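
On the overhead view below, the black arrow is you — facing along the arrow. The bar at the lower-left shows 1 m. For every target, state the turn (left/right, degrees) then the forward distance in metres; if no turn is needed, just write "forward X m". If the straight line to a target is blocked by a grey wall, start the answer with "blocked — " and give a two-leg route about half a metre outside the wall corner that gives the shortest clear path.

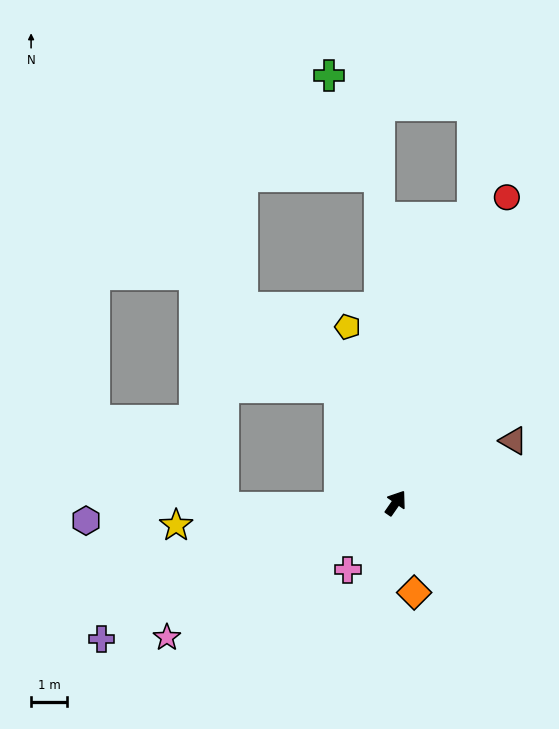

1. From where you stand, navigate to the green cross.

blocked — turn left 38°, forward 9.0 m, then turn left 23°, forward 3.1 m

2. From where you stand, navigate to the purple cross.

turn left 149°, forward 9.0 m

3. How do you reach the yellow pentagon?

turn left 50°, forward 5.0 m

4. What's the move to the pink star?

turn left 155°, forward 7.3 m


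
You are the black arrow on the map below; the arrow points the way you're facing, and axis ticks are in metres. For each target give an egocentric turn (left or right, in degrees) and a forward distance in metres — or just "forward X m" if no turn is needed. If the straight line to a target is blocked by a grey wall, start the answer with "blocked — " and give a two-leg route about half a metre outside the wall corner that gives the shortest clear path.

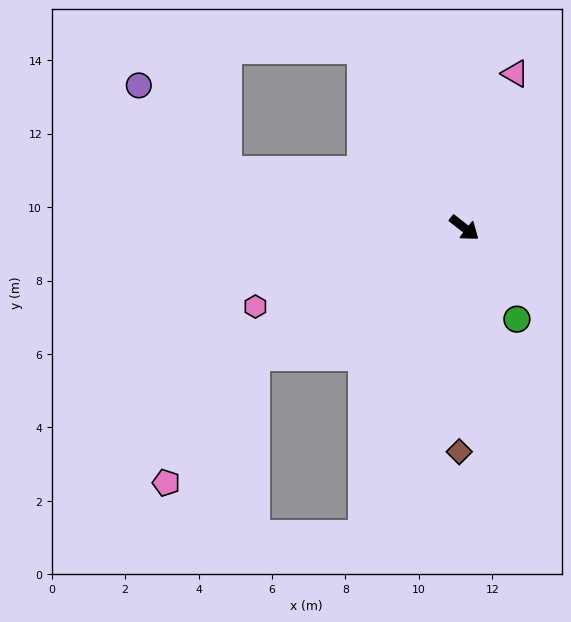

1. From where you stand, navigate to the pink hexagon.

turn right 121°, forward 6.1 m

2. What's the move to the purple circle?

blocked — turn right 155°, forward 6.7 m, then turn right 31°, forward 3.3 m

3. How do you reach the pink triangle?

turn left 110°, forward 4.4 m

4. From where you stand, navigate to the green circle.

turn right 22°, forward 2.9 m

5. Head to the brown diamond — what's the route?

turn right 53°, forward 6.1 m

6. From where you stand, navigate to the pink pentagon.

blocked — turn right 111°, forward 6.7 m, then turn left 24°, forward 4.2 m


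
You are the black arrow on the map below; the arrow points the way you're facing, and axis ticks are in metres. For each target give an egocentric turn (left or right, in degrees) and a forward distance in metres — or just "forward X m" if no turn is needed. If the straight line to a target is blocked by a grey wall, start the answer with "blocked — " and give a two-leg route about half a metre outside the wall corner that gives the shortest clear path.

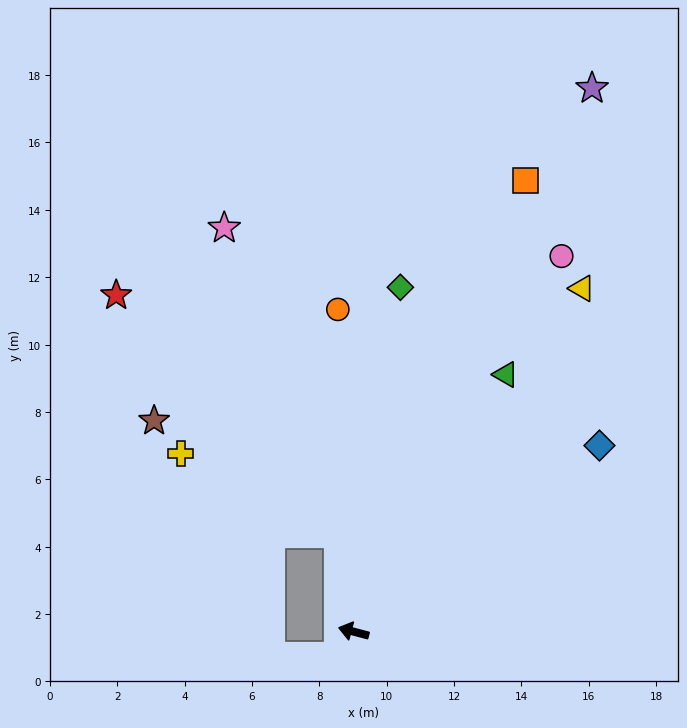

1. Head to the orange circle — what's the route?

turn right 72°, forward 9.6 m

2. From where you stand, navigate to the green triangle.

turn right 106°, forward 8.9 m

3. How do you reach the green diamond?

turn right 83°, forward 10.3 m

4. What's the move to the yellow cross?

blocked — turn right 66°, forward 3.0 m, then turn left 54°, forward 5.2 m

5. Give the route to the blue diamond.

turn right 128°, forward 9.2 m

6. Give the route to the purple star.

turn right 99°, forward 17.6 m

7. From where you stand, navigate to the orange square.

turn right 96°, forward 14.3 m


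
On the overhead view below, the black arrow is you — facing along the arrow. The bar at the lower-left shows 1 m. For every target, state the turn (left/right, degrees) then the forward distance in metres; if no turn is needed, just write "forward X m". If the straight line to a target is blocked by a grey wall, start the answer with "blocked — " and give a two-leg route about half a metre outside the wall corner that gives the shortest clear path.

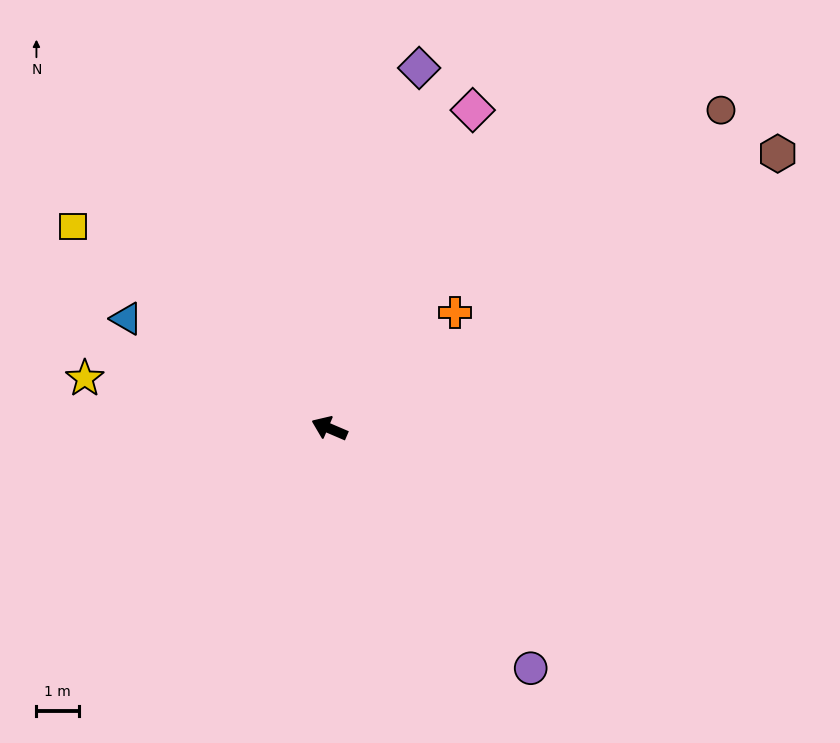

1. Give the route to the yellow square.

turn right 15°, forward 7.7 m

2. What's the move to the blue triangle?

turn right 5°, forward 5.5 m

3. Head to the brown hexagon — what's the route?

turn right 125°, forward 12.5 m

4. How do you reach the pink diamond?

turn right 91°, forward 8.3 m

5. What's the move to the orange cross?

turn right 114°, forward 4.0 m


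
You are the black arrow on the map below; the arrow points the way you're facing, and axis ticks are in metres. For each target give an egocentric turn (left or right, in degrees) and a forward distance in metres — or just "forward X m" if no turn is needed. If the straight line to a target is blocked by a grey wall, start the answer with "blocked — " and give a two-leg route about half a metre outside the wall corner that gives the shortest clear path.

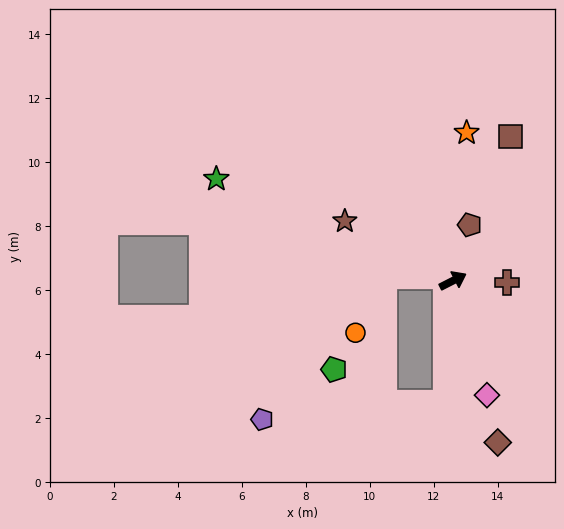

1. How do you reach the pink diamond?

turn right 101°, forward 3.7 m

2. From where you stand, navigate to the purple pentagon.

blocked — turn right 120°, forward 3.8 m, then turn right 82°, forward 5.8 m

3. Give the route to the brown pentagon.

turn left 46°, forward 1.8 m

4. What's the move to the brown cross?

turn right 29°, forward 1.7 m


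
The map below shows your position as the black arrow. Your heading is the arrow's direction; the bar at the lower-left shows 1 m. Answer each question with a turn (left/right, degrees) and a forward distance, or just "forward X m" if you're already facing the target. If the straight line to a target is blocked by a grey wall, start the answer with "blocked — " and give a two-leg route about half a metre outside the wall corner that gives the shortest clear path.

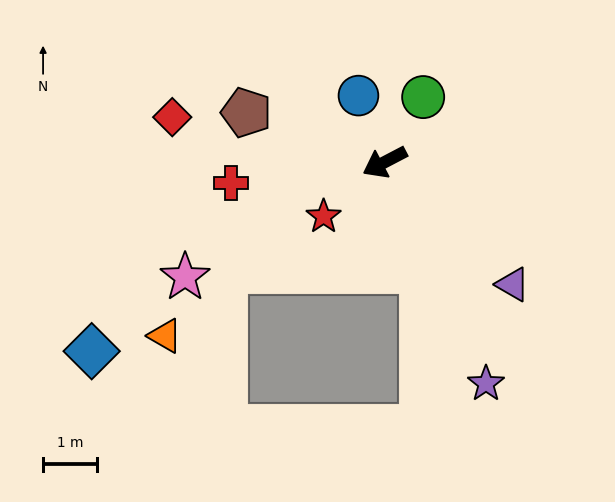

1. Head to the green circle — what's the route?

turn right 148°, forward 1.4 m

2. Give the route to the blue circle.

turn right 96°, forward 1.3 m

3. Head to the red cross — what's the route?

turn right 20°, forward 2.9 m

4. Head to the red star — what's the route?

turn left 14°, forward 1.5 m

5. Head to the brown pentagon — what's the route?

turn right 47°, forward 2.7 m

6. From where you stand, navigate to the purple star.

turn left 87°, forward 4.5 m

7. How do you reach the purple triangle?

turn left 109°, forward 3.3 m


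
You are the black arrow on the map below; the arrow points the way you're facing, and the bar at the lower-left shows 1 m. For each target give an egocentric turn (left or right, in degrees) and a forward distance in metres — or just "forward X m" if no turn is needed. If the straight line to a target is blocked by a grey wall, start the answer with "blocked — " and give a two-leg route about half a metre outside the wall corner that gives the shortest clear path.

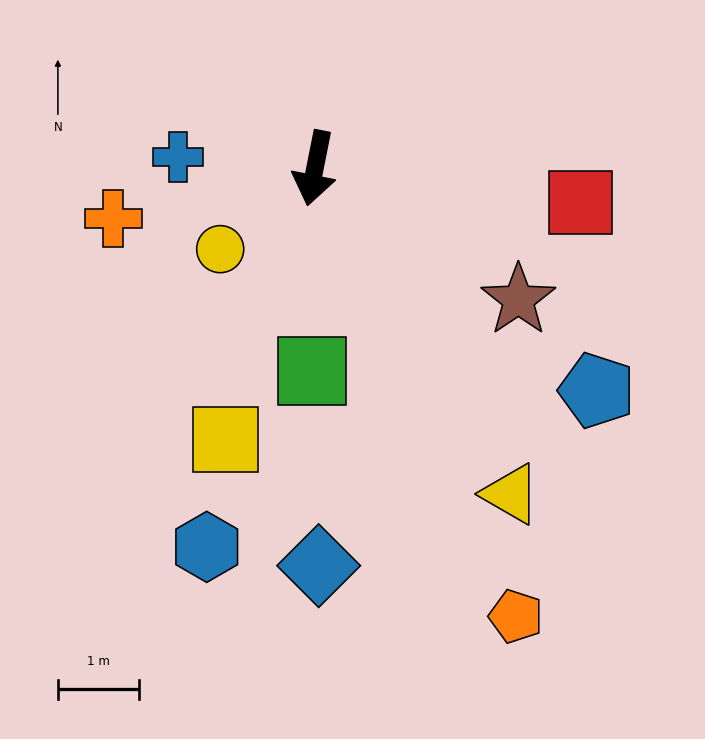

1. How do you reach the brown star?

turn left 68°, forward 3.0 m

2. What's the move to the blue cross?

turn right 83°, forward 1.7 m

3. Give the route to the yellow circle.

turn right 38°, forward 1.5 m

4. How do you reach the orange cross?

turn right 65°, forward 2.6 m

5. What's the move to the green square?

turn left 10°, forward 2.5 m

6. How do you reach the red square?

turn left 94°, forward 3.3 m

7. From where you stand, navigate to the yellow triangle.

turn left 42°, forward 4.7 m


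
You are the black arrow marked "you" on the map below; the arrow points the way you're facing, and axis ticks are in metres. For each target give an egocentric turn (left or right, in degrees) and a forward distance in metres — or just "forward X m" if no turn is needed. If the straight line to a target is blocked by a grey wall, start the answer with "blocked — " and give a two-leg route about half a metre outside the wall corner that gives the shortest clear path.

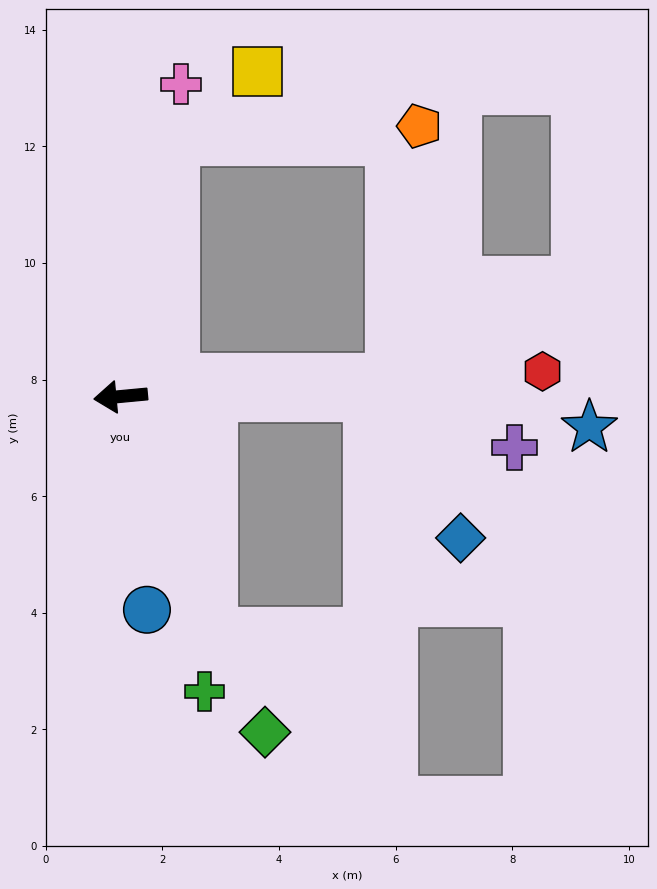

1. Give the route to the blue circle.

turn left 92°, forward 3.7 m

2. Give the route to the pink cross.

turn right 106°, forward 5.5 m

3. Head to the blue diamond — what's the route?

blocked — turn left 174°, forward 4.2 m, then turn right 56°, forward 2.9 m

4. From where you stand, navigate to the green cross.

turn left 100°, forward 5.3 m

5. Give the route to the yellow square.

blocked — turn right 107°, forward 4.5 m, then turn right 39°, forward 1.8 m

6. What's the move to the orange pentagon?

blocked — turn right 107°, forward 4.5 m, then turn right 75°, forward 4.2 m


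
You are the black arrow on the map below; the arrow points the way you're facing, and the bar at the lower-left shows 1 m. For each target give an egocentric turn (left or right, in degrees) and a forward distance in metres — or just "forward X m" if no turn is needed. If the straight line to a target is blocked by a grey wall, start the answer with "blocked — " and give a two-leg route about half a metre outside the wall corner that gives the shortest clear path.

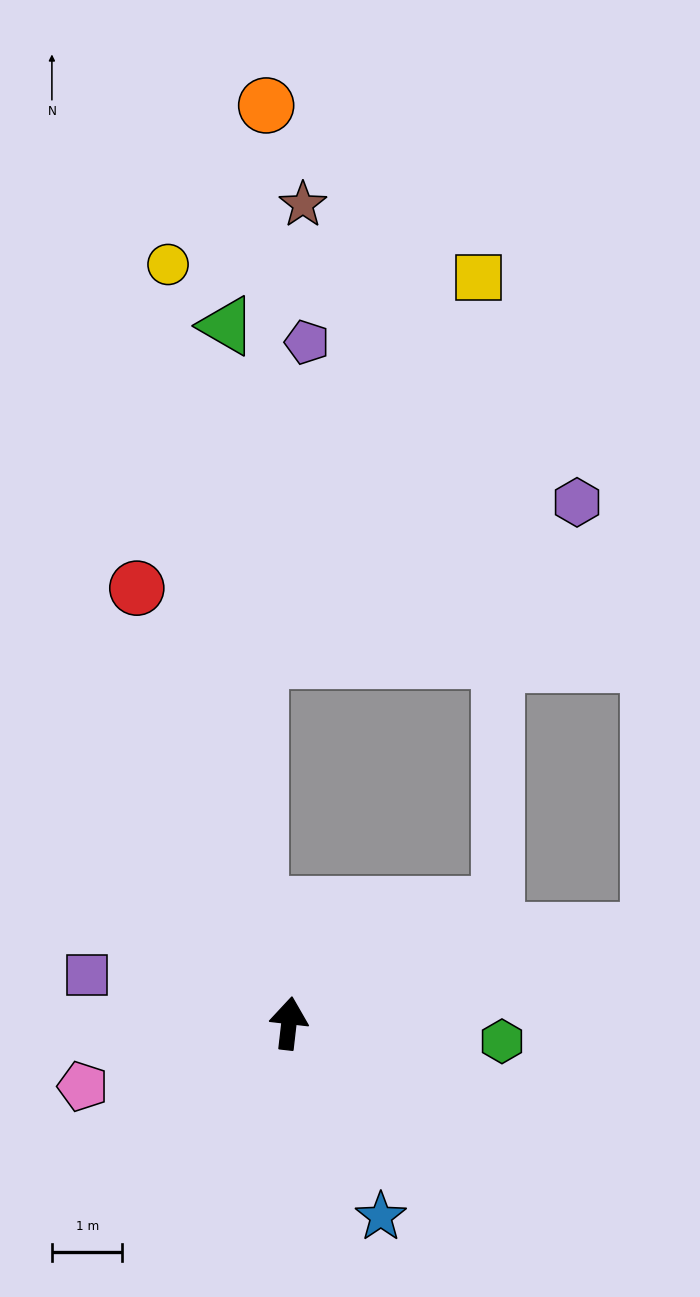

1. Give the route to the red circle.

turn left 26°, forward 6.5 m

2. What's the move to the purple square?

turn left 83°, forward 2.9 m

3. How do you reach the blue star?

turn right 148°, forward 3.0 m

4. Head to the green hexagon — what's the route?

turn right 88°, forward 3.0 m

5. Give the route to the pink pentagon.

turn left 114°, forward 3.1 m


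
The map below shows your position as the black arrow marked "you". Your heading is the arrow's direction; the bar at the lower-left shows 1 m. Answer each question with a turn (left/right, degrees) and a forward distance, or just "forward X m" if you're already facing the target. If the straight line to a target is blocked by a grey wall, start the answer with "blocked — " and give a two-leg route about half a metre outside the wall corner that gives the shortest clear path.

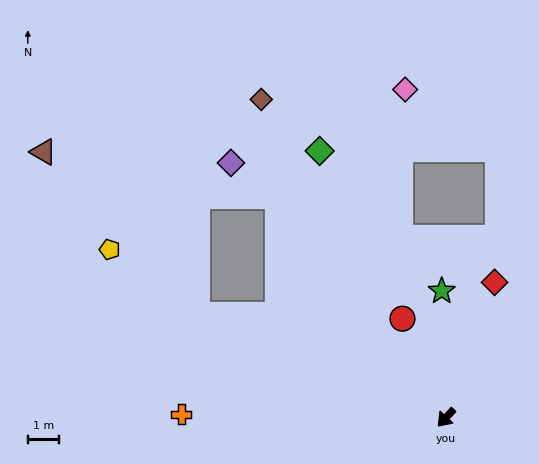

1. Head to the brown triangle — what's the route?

blocked — turn right 70°, forward 8.5 m, then turn right 24°, forward 7.1 m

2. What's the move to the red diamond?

turn right 157°, forward 4.5 m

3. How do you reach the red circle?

turn right 114°, forward 3.4 m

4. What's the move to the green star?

turn right 135°, forward 4.0 m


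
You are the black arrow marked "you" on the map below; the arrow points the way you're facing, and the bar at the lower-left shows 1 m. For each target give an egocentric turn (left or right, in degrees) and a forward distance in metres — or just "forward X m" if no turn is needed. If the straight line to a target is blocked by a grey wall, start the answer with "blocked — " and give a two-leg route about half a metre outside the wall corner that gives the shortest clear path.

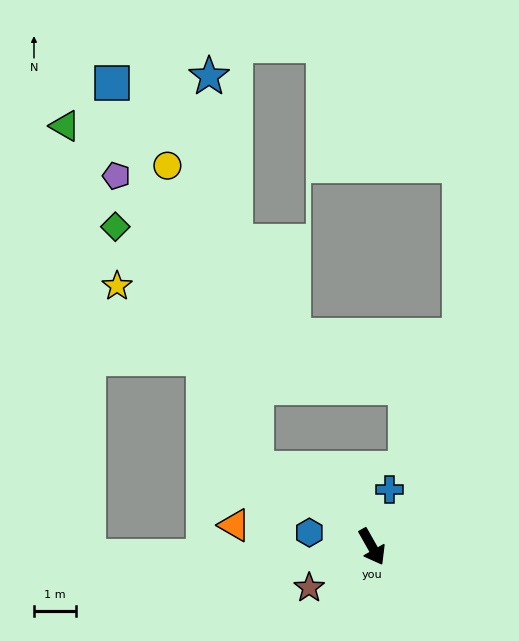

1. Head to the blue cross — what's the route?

turn left 134°, forward 1.4 m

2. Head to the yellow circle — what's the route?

blocked — turn right 153°, forward 3.4 m, then turn right 40°, forward 7.6 m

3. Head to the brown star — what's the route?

turn right 86°, forward 1.8 m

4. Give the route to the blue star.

blocked — turn right 153°, forward 3.4 m, then turn right 50°, forward 9.5 m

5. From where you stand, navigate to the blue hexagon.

turn right 132°, forward 1.5 m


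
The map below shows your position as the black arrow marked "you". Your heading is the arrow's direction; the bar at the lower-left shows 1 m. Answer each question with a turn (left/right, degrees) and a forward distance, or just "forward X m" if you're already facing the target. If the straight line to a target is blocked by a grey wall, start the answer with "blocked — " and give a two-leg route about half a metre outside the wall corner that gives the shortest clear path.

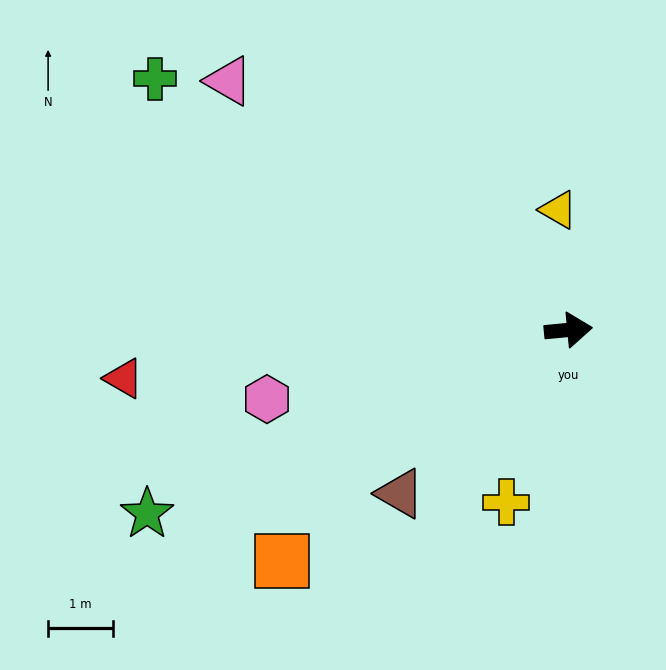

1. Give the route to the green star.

turn right 162°, forward 7.1 m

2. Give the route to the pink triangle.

turn left 138°, forward 6.5 m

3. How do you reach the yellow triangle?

turn left 89°, forward 1.9 m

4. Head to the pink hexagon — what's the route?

turn right 173°, forward 4.8 m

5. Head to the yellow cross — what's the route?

turn right 115°, forward 2.8 m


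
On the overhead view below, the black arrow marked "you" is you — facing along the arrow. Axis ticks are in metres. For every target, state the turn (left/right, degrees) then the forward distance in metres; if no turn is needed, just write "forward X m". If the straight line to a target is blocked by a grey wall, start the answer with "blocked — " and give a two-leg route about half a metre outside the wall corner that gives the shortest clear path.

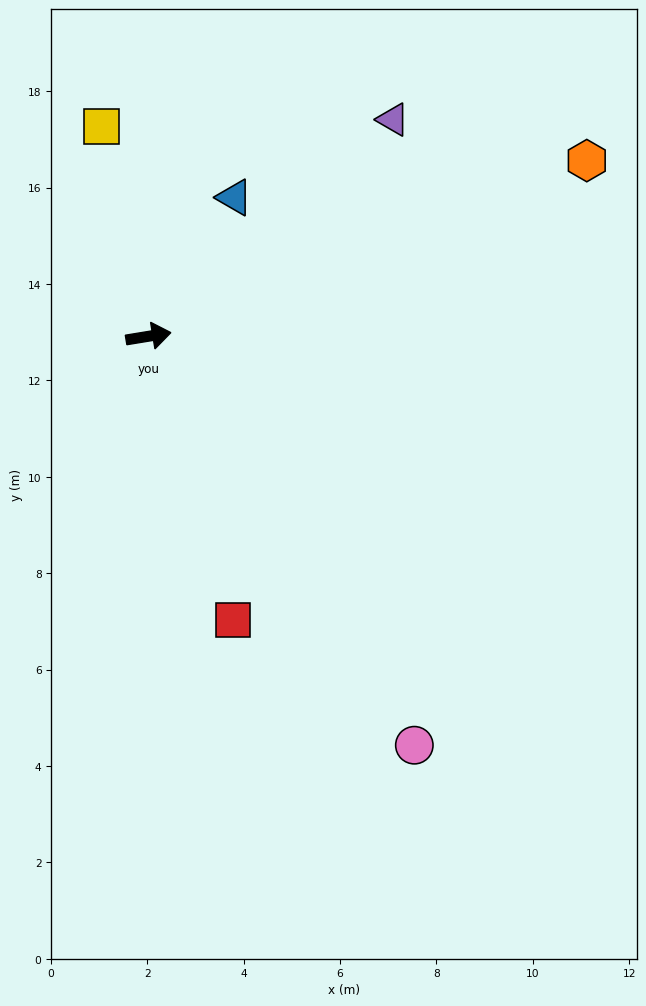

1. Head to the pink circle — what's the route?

turn right 66°, forward 10.1 m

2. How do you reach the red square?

turn right 83°, forward 6.1 m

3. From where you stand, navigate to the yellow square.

turn left 93°, forward 4.5 m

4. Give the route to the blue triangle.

turn left 49°, forward 3.4 m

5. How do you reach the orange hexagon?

turn left 13°, forward 9.8 m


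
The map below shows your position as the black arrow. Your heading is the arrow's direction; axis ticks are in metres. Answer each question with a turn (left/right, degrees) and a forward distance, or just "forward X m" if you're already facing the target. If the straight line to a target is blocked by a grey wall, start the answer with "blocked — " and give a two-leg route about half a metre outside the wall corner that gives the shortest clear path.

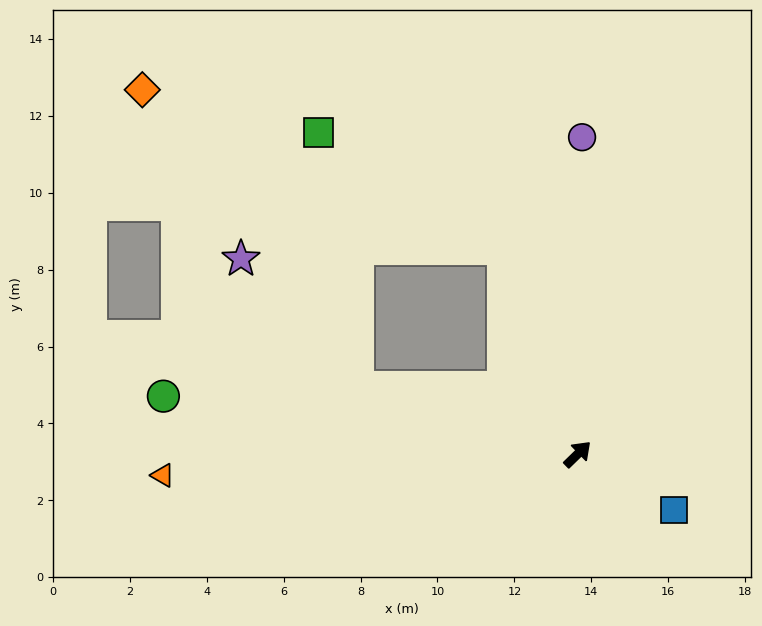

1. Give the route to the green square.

blocked — turn left 66°, forward 5.7 m, then turn left 38°, forward 5.7 m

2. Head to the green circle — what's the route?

turn left 128°, forward 10.9 m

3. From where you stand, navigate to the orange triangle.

turn left 139°, forward 10.8 m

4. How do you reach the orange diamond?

blocked — turn left 66°, forward 5.7 m, then turn left 46°, forward 10.3 m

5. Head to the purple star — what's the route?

blocked — turn left 119°, forward 6.0 m, then turn right 31°, forward 4.5 m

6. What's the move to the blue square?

turn right 74°, forward 2.9 m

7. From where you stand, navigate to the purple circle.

turn left 45°, forward 8.2 m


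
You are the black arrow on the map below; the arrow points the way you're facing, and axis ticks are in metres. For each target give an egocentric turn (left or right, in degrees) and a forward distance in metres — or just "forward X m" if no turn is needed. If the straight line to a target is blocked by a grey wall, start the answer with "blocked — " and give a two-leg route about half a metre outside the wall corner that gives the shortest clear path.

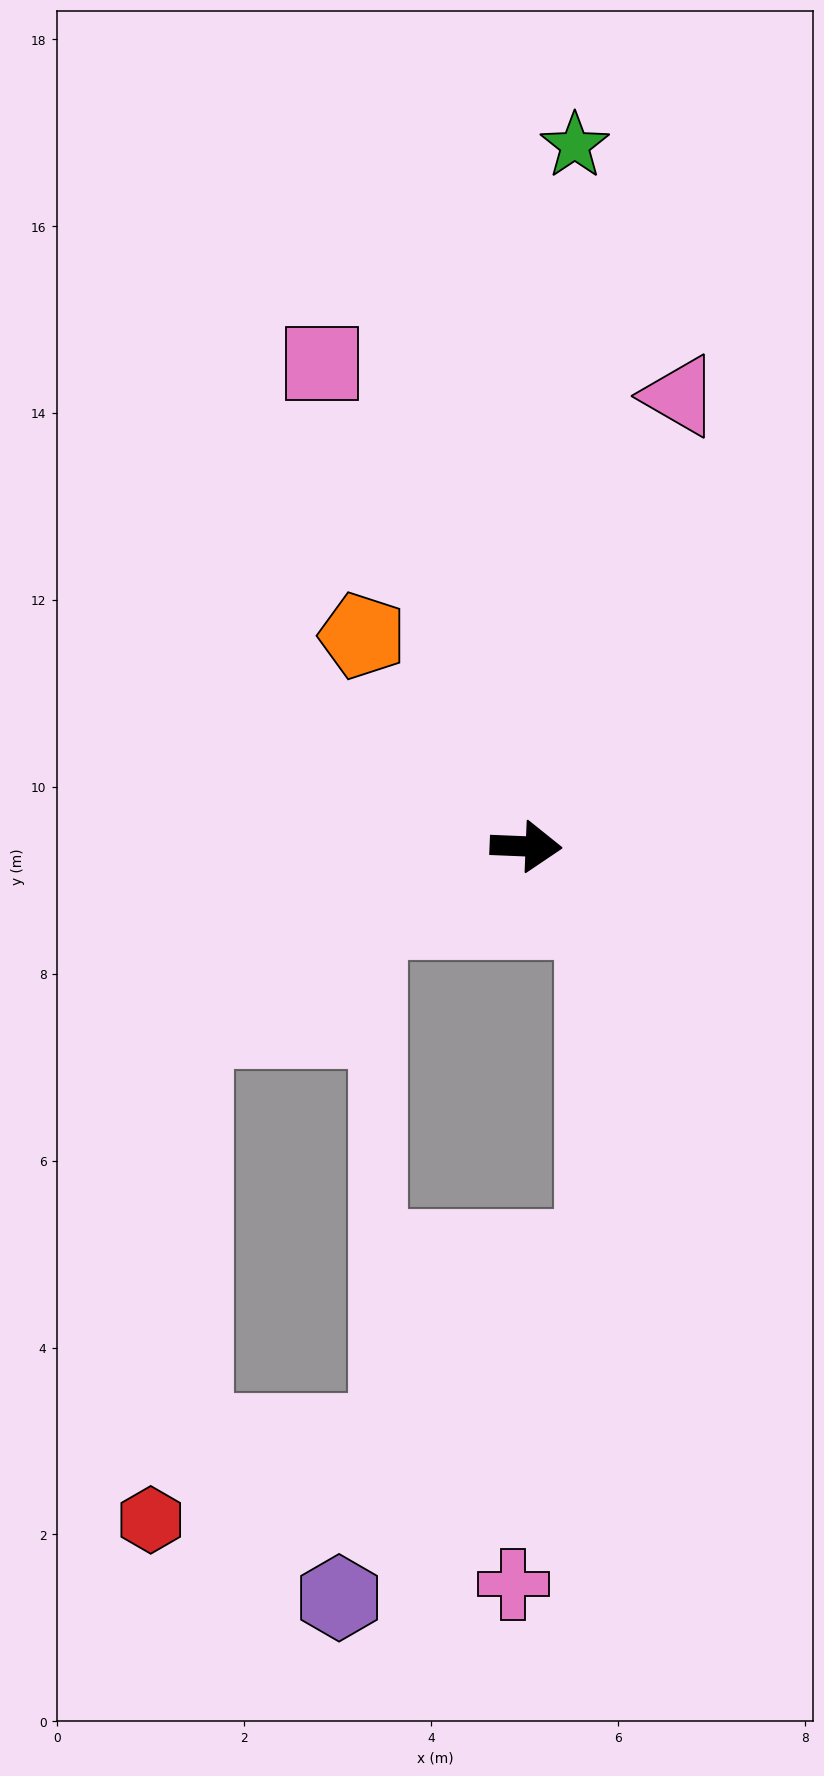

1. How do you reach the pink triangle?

turn left 74°, forward 5.1 m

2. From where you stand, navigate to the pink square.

turn left 115°, forward 5.6 m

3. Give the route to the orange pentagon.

turn left 130°, forward 2.9 m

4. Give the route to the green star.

turn left 88°, forward 7.5 m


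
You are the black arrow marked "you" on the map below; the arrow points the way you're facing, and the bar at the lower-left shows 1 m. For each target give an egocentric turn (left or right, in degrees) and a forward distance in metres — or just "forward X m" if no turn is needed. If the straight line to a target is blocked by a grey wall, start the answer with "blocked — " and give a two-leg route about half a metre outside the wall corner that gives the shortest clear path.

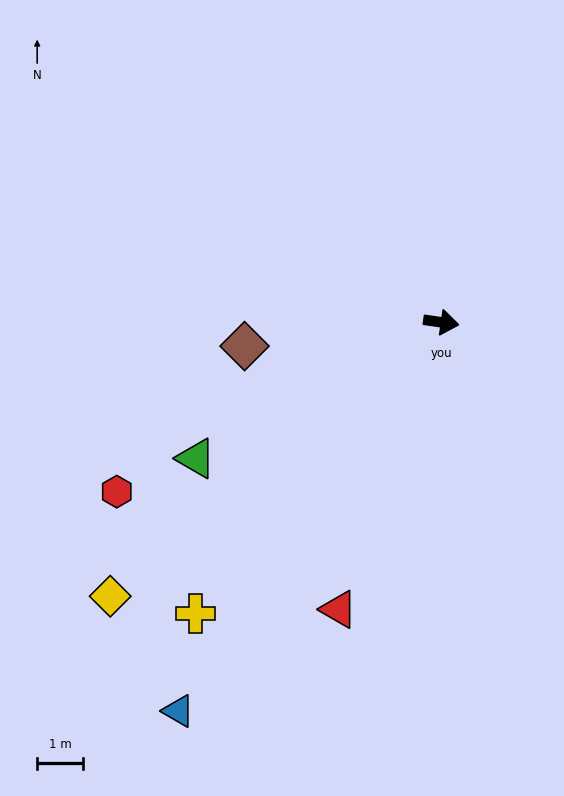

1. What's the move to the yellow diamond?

turn right 132°, forward 9.3 m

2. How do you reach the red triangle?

turn right 102°, forward 6.6 m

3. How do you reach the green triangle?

turn right 143°, forward 6.1 m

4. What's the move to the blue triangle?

turn right 116°, forward 10.1 m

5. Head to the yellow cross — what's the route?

turn right 122°, forward 8.2 m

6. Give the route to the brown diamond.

turn right 165°, forward 4.3 m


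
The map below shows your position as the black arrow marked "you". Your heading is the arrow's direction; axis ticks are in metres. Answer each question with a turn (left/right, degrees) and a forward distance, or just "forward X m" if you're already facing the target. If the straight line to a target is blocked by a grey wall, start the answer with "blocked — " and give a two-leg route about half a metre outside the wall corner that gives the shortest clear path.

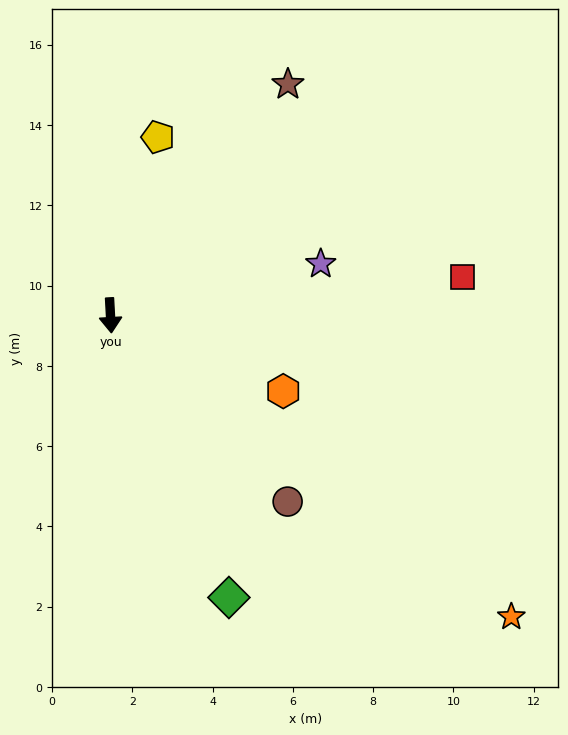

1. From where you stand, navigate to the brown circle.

turn left 40°, forward 6.4 m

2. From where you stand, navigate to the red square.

turn left 93°, forward 8.8 m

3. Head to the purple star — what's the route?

turn left 101°, forward 5.4 m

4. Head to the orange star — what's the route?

turn left 50°, forward 12.5 m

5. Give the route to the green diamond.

turn left 20°, forward 7.6 m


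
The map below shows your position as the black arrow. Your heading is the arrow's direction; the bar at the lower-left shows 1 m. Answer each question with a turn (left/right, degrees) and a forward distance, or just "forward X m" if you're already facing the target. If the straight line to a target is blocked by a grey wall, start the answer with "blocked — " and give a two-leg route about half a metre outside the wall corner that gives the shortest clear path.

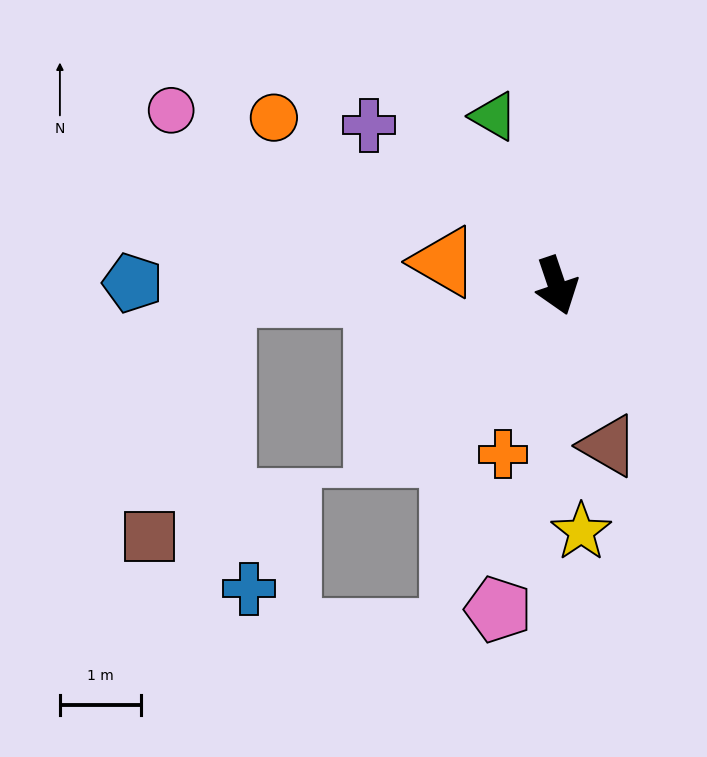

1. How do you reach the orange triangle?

turn right 121°, forward 1.4 m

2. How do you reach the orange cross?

turn right 36°, forward 2.2 m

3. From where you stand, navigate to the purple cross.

turn right 149°, forward 3.0 m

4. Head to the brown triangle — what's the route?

forward 2.1 m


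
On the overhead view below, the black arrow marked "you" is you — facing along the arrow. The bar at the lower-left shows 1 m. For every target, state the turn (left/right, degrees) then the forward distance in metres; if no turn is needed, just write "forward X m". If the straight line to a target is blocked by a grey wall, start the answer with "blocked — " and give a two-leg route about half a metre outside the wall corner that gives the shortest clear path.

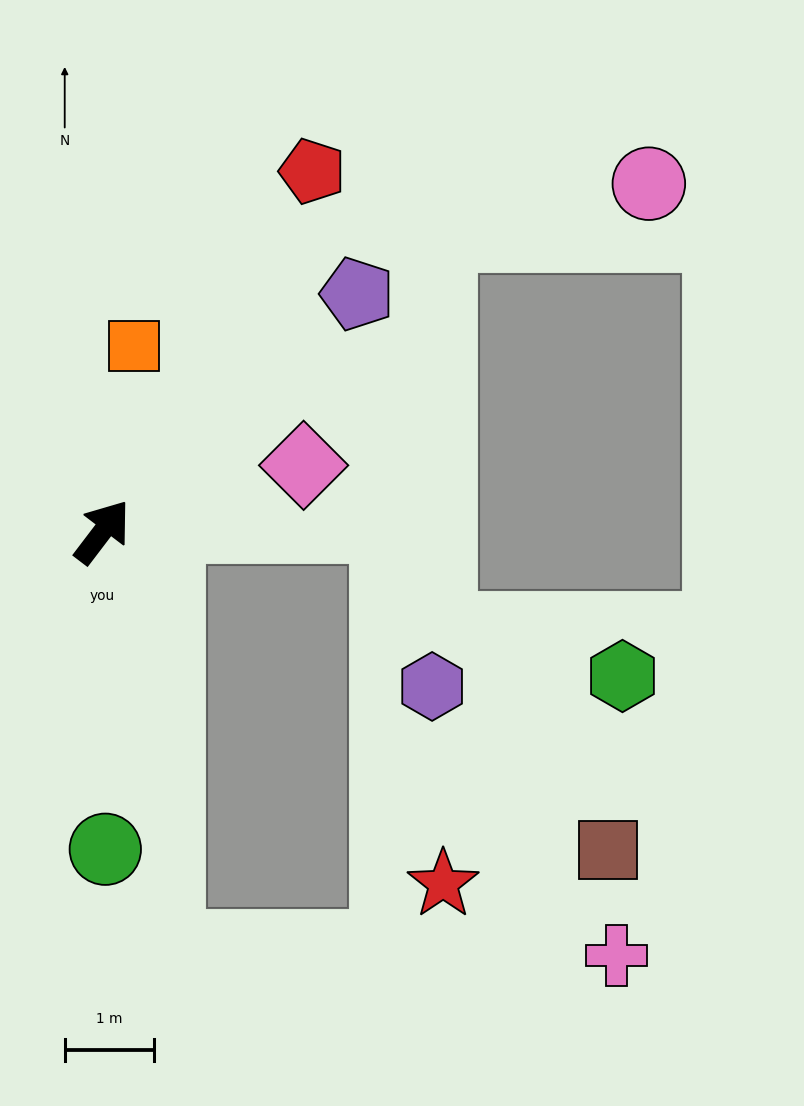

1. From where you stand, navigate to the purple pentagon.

turn right 10°, forward 3.9 m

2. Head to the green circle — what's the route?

turn right 142°, forward 3.5 m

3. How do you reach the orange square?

turn left 28°, forward 2.1 m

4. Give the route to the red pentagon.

turn left 7°, forward 4.6 m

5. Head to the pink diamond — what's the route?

turn right 34°, forward 2.4 m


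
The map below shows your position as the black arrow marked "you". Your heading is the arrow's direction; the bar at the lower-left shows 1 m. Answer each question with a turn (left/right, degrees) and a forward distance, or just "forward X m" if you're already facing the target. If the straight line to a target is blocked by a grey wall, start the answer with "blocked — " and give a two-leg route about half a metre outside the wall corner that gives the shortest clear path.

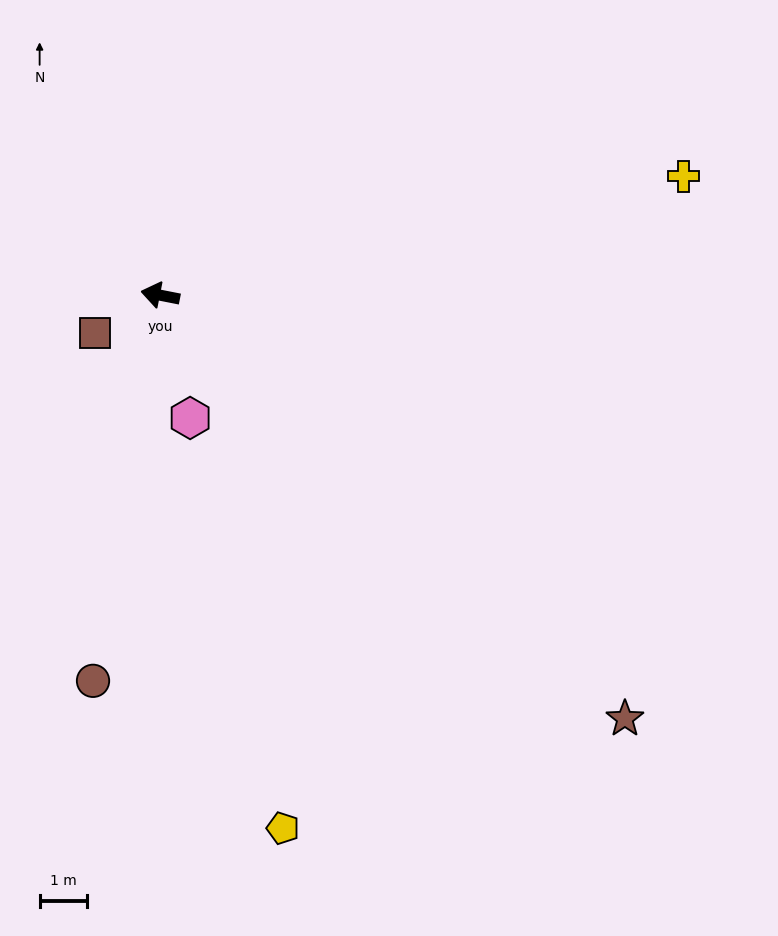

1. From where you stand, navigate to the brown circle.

turn left 91°, forward 8.2 m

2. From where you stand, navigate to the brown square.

turn left 41°, forward 1.6 m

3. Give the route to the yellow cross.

turn right 156°, forward 11.3 m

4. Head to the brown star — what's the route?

turn left 149°, forward 13.2 m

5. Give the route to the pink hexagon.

turn left 115°, forward 2.7 m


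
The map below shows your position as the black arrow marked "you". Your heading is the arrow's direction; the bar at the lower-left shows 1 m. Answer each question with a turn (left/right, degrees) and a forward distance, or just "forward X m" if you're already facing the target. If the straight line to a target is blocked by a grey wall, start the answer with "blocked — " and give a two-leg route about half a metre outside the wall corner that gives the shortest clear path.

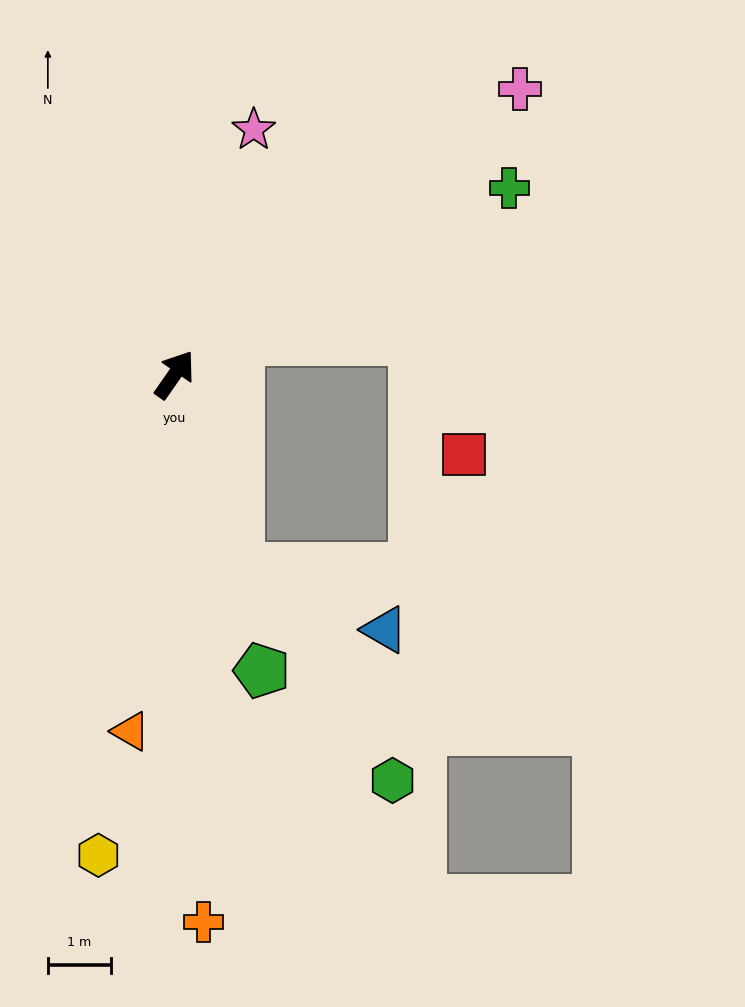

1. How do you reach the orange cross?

turn right 142°, forward 8.7 m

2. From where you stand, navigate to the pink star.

turn left 17°, forward 4.1 m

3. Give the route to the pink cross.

turn right 16°, forward 7.1 m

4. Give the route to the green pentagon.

turn right 129°, forward 4.9 m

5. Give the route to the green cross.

turn right 26°, forward 6.1 m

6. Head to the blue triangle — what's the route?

blocked — turn right 127°, forward 3.3 m, then turn left 50°, forward 2.5 m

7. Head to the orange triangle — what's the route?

turn right 152°, forward 5.7 m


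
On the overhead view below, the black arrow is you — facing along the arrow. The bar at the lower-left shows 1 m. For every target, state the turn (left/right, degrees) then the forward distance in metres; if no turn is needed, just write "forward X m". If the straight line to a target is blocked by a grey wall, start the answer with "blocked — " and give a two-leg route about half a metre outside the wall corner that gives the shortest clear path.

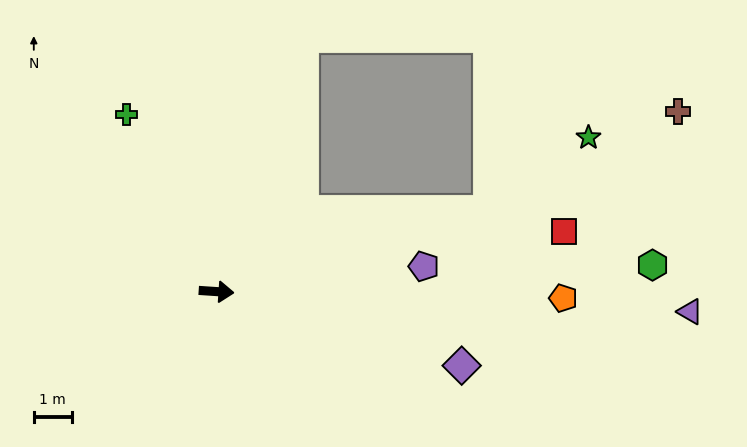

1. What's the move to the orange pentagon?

turn left 3°, forward 9.1 m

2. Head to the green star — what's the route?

blocked — turn left 20°, forward 7.5 m, then turn left 20°, forward 3.3 m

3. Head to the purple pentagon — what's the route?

turn left 11°, forward 5.5 m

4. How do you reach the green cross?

turn left 121°, forward 5.2 m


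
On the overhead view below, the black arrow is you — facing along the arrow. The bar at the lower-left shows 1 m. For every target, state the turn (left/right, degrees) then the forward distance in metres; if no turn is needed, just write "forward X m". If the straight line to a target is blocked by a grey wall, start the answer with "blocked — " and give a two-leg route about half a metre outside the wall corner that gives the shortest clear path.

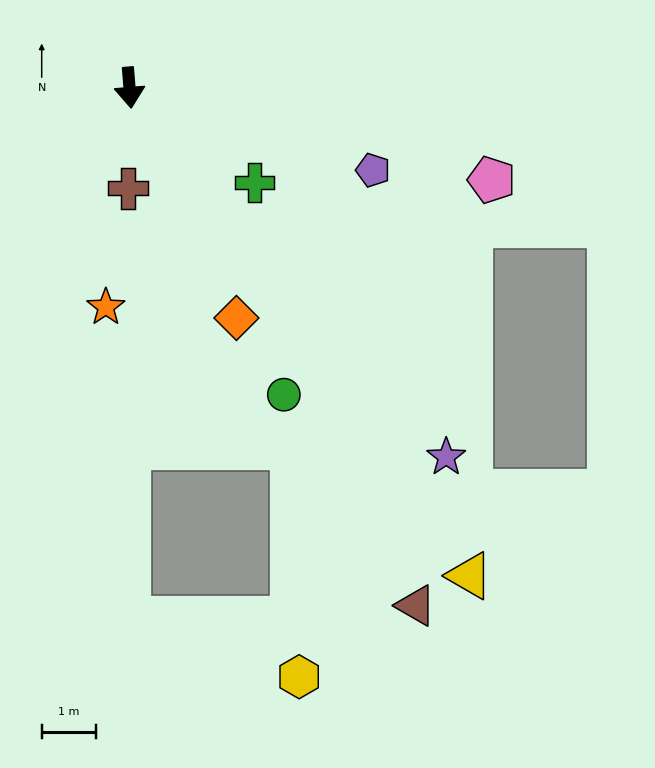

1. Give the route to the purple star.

turn left 36°, forward 8.9 m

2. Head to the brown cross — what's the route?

turn right 5°, forward 1.8 m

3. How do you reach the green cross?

turn left 48°, forward 2.9 m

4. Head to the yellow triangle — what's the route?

turn left 30°, forward 10.9 m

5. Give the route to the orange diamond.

turn left 20°, forward 4.6 m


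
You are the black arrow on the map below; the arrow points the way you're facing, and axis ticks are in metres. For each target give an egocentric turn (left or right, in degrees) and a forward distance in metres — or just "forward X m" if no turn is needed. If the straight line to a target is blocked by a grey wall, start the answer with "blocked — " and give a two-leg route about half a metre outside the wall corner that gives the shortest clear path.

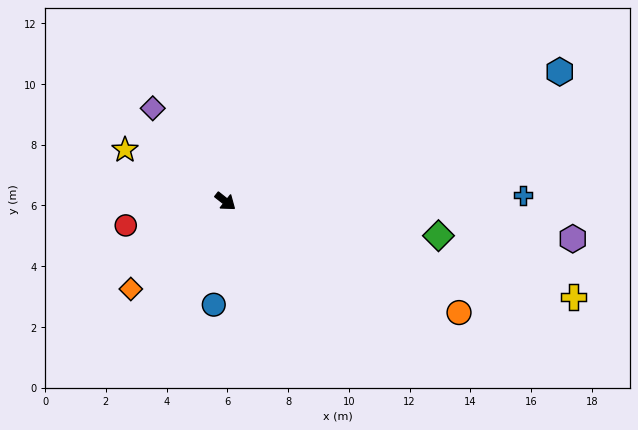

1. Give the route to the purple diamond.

turn left 166°, forward 3.9 m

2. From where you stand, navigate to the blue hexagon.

turn left 60°, forward 11.8 m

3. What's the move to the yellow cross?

turn left 23°, forward 11.9 m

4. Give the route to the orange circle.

turn left 13°, forward 8.5 m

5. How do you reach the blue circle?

turn right 58°, forward 3.4 m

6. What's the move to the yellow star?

turn right 169°, forward 3.7 m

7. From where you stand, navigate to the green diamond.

turn left 29°, forward 7.1 m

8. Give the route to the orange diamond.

turn right 99°, forward 4.2 m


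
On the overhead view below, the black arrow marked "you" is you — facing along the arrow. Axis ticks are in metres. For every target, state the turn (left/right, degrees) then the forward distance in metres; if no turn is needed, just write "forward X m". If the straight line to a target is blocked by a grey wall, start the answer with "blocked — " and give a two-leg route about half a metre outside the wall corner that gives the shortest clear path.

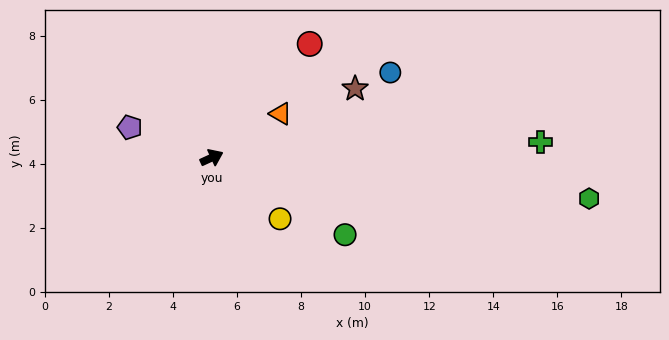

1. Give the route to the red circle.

turn left 25°, forward 4.7 m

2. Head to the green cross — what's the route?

turn right 22°, forward 10.3 m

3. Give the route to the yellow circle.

turn right 67°, forward 2.9 m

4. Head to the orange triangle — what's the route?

turn left 8°, forward 2.5 m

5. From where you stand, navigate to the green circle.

turn right 55°, forward 4.8 m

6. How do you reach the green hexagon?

turn right 31°, forward 11.9 m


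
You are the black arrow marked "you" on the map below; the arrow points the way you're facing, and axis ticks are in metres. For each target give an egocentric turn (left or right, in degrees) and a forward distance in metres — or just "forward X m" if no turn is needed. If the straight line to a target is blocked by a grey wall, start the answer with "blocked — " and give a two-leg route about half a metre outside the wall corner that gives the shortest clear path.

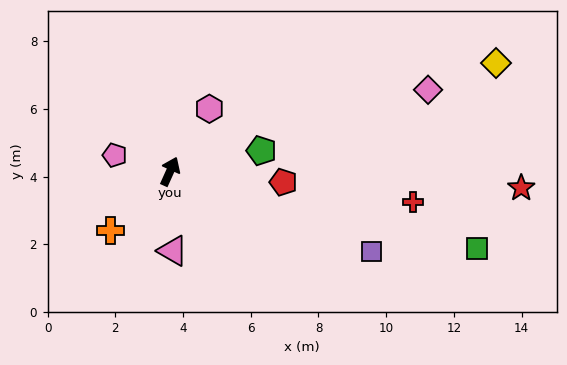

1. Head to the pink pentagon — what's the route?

turn left 98°, forward 1.7 m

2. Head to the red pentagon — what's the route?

turn right 71°, forward 3.4 m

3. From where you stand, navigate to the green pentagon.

turn right 53°, forward 2.8 m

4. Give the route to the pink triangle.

turn right 154°, forward 2.3 m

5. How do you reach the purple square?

turn right 88°, forward 6.4 m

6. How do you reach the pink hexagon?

turn right 8°, forward 2.2 m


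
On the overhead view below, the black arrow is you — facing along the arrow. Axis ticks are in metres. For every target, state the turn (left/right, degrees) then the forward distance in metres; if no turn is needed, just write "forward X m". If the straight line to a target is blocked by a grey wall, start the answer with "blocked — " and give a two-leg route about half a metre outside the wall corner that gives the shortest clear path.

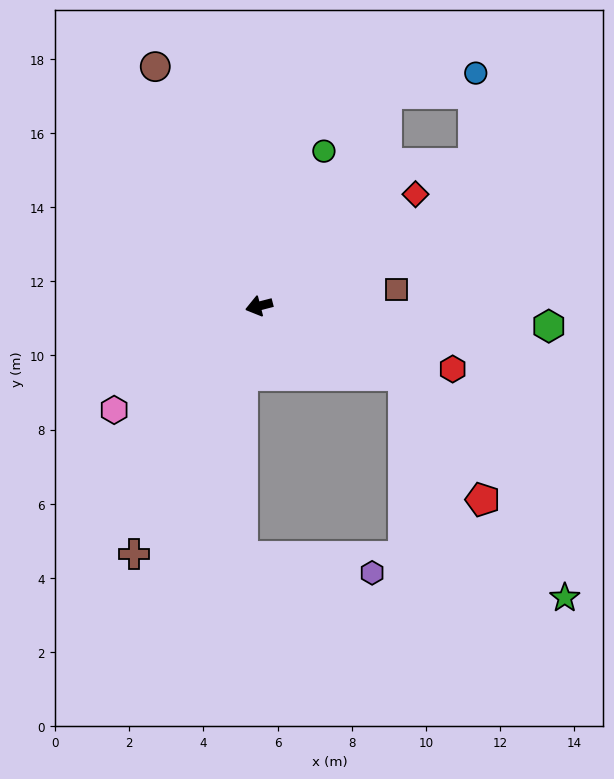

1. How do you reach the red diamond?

turn right 159°, forward 5.2 m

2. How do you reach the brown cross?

turn left 49°, forward 7.5 m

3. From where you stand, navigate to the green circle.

turn right 127°, forward 4.5 m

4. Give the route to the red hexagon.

turn left 147°, forward 5.5 m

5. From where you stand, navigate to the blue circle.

blocked — turn right 135°, forward 6.7 m, then turn right 47°, forward 2.5 m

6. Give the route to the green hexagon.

turn left 161°, forward 7.8 m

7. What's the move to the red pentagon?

blocked — turn left 140°, forward 4.3 m, then turn right 32°, forward 4.0 m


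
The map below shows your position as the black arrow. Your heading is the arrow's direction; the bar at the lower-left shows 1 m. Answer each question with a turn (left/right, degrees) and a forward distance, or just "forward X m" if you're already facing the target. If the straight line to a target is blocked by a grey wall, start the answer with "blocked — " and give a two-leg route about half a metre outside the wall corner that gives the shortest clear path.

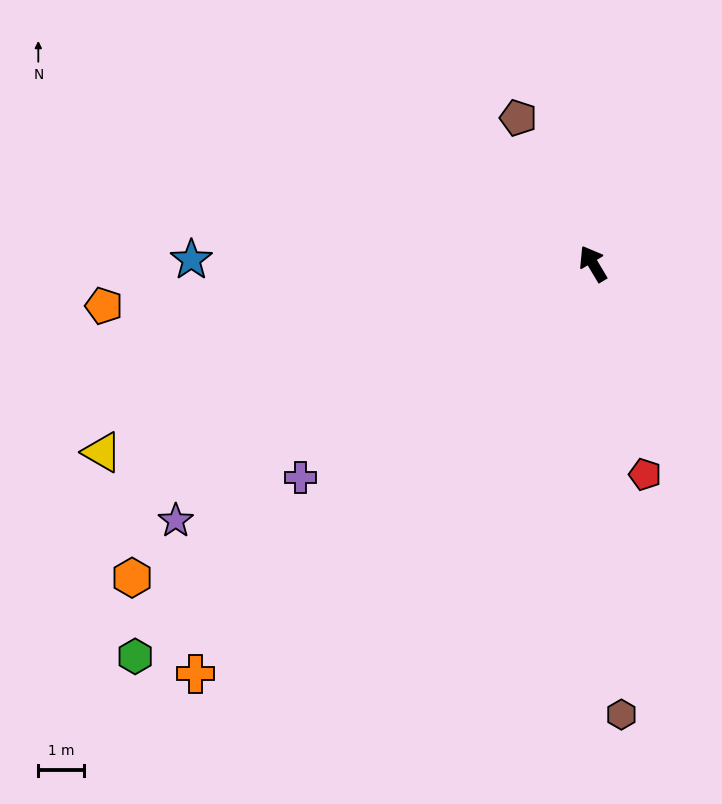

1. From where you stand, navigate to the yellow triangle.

turn left 80°, forward 11.5 m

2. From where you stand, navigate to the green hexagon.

turn left 100°, forward 13.2 m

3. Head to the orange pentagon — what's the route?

turn left 64°, forward 10.8 m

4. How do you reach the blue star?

turn left 59°, forward 8.8 m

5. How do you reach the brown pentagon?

turn right 4°, forward 3.6 m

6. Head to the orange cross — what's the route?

turn left 105°, forward 12.5 m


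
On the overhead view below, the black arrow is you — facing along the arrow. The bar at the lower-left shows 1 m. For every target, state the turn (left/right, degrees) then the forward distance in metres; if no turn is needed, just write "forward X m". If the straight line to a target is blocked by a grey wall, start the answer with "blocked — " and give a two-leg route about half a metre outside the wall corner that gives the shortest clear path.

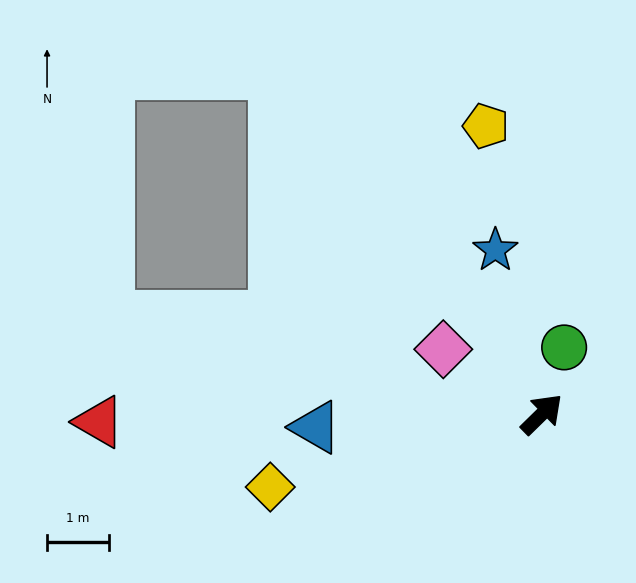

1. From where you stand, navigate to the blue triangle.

turn left 139°, forward 3.6 m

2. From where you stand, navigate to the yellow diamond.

turn left 151°, forward 4.5 m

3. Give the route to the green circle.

turn left 27°, forward 1.1 m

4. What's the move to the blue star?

turn left 61°, forward 2.7 m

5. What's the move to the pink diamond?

turn left 102°, forward 1.9 m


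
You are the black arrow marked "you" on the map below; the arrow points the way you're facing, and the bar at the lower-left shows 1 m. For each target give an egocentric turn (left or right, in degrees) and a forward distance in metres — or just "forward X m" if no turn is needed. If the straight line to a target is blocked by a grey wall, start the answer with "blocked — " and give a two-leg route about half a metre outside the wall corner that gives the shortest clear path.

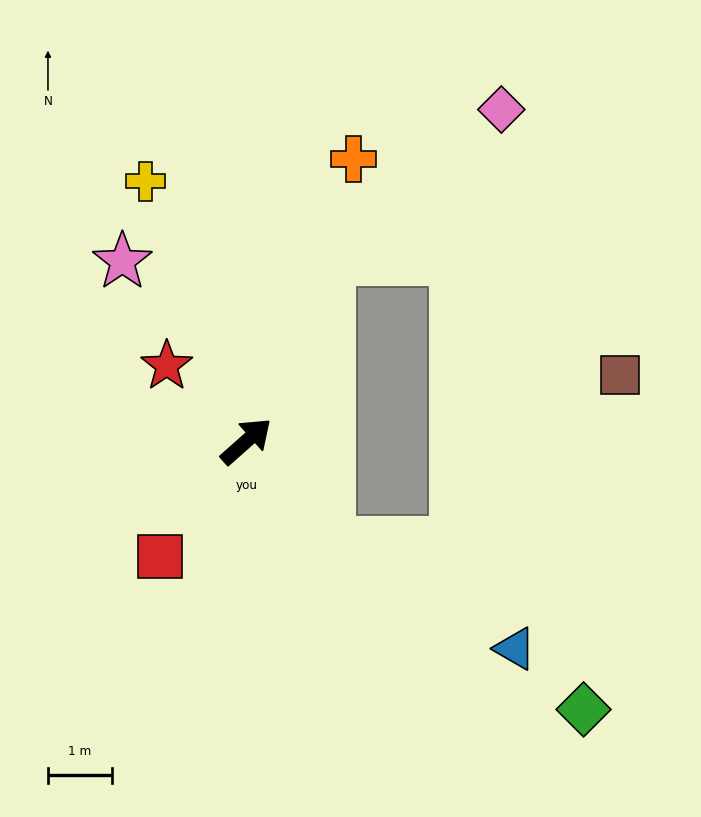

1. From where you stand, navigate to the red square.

turn right 168°, forward 2.3 m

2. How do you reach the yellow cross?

turn left 70°, forward 4.4 m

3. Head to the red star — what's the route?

turn left 95°, forward 1.7 m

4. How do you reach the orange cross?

turn left 28°, forward 4.7 m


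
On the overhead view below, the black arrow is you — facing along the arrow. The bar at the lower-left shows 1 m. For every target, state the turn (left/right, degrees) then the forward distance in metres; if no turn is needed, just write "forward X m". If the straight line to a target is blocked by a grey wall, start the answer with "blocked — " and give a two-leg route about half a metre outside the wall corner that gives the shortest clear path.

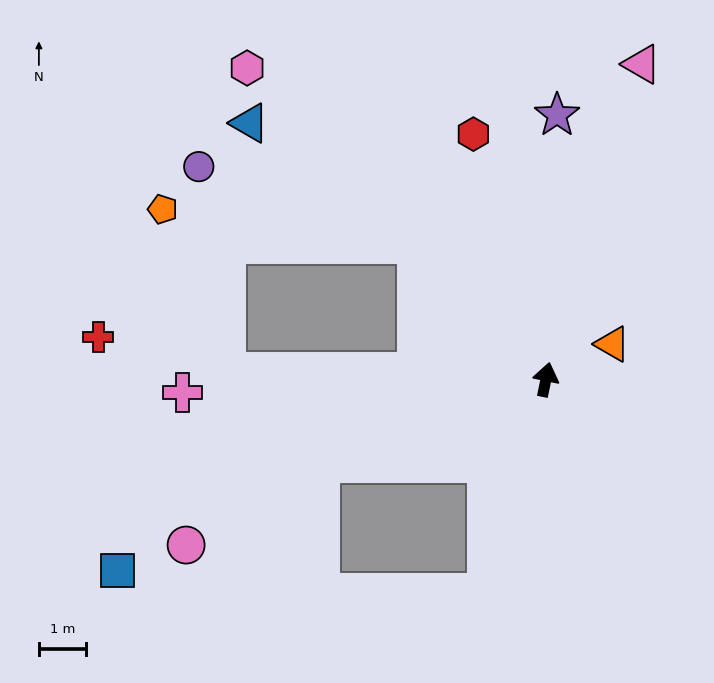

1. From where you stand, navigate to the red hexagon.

turn left 28°, forward 5.4 m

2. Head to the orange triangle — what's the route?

turn right 50°, forward 1.6 m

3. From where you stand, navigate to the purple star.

turn left 9°, forward 5.6 m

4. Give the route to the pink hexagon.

turn left 55°, forward 9.1 m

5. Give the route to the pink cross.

turn left 104°, forward 7.7 m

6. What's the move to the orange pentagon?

blocked — turn left 55°, forward 4.0 m, then turn left 39°, forward 5.4 m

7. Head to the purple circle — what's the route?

blocked — turn left 55°, forward 4.0 m, then turn left 27°, forward 4.9 m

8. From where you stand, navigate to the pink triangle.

turn right 5°, forward 7.0 m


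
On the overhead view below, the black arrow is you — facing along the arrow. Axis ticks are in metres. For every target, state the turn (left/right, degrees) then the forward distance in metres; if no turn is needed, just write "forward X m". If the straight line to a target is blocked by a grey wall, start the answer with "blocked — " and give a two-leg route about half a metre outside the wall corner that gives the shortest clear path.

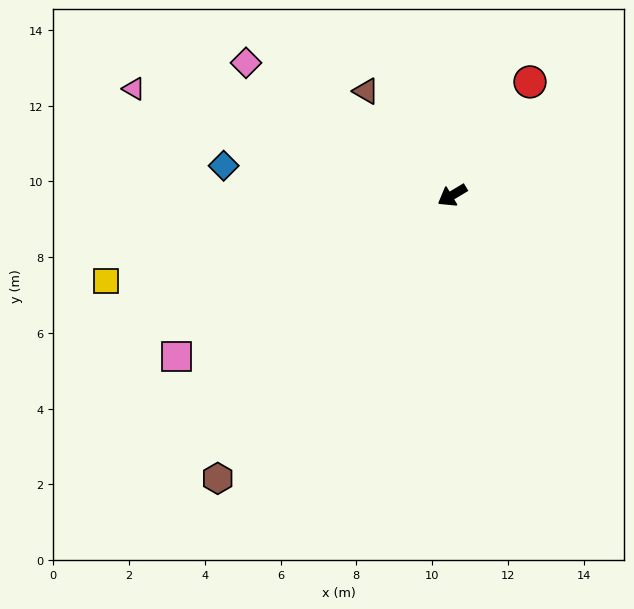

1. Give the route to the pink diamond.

turn right 64°, forward 6.5 m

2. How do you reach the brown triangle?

turn right 81°, forward 3.6 m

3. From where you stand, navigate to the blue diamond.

turn right 38°, forward 6.1 m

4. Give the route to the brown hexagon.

turn left 19°, forward 9.7 m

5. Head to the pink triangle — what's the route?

turn right 49°, forward 8.9 m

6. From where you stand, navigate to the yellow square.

turn right 17°, forward 9.4 m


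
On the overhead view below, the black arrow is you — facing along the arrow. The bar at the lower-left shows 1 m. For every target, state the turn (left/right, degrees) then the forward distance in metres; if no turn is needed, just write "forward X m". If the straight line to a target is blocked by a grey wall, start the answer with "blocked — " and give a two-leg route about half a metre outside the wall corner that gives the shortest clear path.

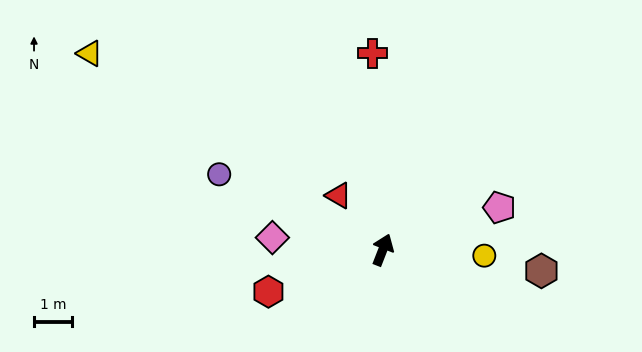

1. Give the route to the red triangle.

turn left 61°, forward 1.8 m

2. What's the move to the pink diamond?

turn left 105°, forward 2.9 m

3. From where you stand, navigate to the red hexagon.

turn left 131°, forward 3.2 m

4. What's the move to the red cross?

turn left 24°, forward 5.1 m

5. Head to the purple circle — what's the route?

turn left 87°, forward 4.7 m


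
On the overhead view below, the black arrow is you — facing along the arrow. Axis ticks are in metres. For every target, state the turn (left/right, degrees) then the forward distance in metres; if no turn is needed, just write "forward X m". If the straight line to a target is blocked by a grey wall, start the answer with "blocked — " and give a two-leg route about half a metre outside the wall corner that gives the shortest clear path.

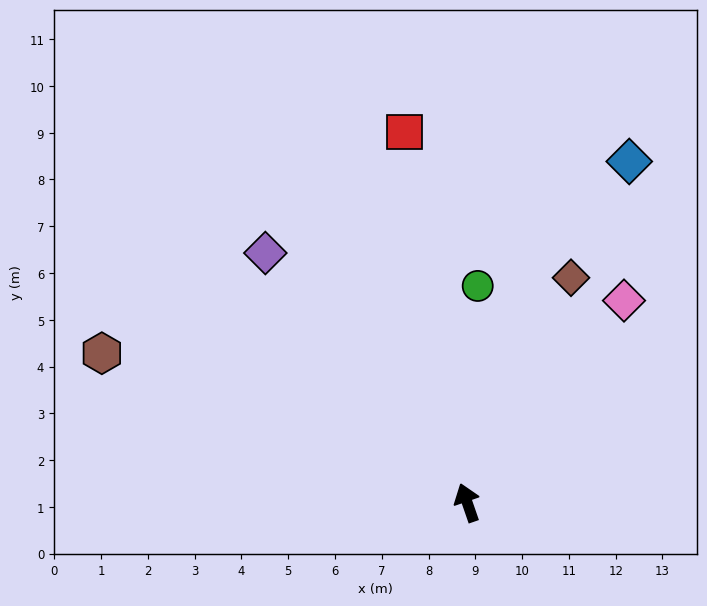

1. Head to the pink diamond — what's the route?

turn right 57°, forward 5.5 m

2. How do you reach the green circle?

turn right 22°, forward 4.6 m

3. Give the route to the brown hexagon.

turn left 49°, forward 8.4 m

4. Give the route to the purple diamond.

turn left 20°, forward 6.9 m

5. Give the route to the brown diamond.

turn right 44°, forward 5.3 m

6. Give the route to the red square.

turn right 9°, forward 8.0 m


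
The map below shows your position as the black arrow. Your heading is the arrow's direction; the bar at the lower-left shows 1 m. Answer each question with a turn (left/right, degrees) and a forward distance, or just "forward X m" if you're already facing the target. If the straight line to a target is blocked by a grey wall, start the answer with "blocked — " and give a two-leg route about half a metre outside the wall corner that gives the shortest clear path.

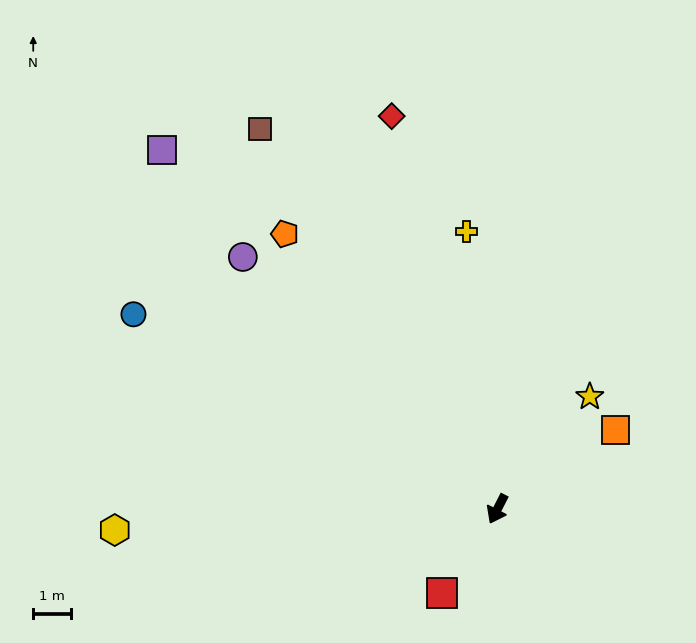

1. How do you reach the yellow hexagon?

turn right 60°, forward 10.2 m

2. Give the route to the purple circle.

turn right 108°, forward 9.5 m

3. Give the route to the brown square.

turn right 121°, forward 11.9 m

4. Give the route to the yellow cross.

turn right 147°, forward 7.4 m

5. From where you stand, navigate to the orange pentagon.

turn right 115°, forward 9.2 m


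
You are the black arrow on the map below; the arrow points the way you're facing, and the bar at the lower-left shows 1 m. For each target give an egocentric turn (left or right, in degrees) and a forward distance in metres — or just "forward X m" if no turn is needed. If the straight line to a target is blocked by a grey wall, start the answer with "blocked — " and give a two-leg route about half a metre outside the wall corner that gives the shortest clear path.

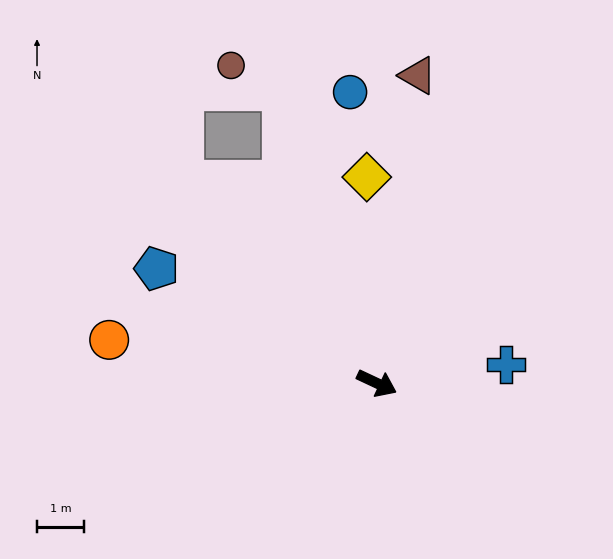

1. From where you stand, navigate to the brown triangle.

turn left 108°, forward 6.6 m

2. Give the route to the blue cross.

turn left 33°, forward 2.8 m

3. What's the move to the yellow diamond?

turn left 118°, forward 4.4 m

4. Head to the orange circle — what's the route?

turn right 164°, forward 5.8 m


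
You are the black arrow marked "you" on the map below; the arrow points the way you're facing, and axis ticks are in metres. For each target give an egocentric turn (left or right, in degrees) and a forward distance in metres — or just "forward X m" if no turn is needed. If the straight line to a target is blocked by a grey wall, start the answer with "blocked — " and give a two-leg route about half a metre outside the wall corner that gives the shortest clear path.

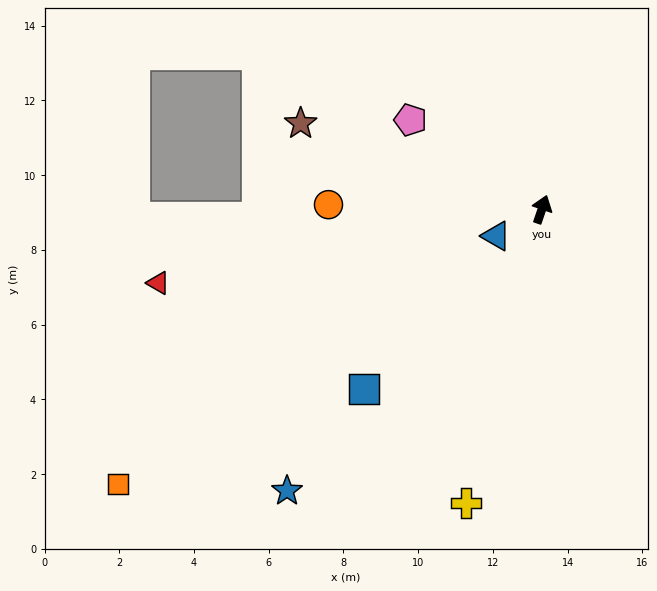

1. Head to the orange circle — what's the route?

turn left 108°, forward 5.7 m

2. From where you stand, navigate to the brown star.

turn left 89°, forward 6.9 m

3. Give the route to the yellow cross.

turn right 176°, forward 8.1 m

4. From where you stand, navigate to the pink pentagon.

turn left 75°, forward 4.3 m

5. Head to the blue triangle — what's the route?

turn left 139°, forward 1.4 m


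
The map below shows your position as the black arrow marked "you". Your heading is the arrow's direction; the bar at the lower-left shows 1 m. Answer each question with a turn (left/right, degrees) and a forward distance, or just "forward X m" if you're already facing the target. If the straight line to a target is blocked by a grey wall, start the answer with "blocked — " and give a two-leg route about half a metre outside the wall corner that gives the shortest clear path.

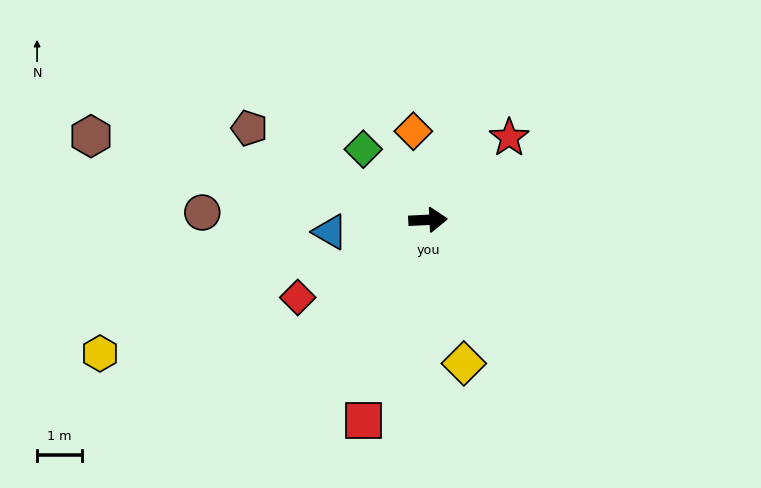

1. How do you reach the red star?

turn left 43°, forward 2.6 m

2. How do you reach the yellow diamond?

turn right 79°, forward 3.3 m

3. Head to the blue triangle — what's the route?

turn right 176°, forward 2.2 m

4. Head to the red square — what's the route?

turn right 111°, forward 4.7 m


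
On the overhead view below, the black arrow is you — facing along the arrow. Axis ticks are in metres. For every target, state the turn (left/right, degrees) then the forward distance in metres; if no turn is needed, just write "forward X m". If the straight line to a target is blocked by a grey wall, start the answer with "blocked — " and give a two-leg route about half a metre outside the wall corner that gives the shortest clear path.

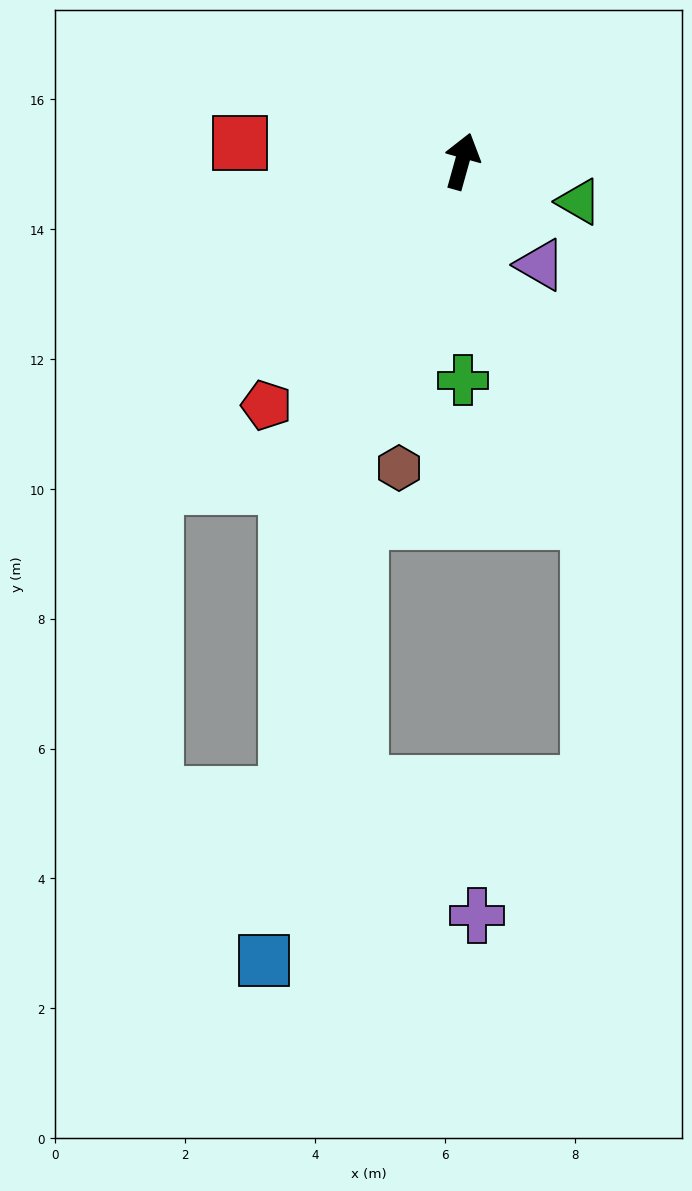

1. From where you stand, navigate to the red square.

turn left 101°, forward 3.4 m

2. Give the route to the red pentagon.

turn left 157°, forward 4.8 m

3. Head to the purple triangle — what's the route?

turn right 127°, forward 2.0 m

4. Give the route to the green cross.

turn right 164°, forward 3.4 m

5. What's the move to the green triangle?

turn right 93°, forward 1.9 m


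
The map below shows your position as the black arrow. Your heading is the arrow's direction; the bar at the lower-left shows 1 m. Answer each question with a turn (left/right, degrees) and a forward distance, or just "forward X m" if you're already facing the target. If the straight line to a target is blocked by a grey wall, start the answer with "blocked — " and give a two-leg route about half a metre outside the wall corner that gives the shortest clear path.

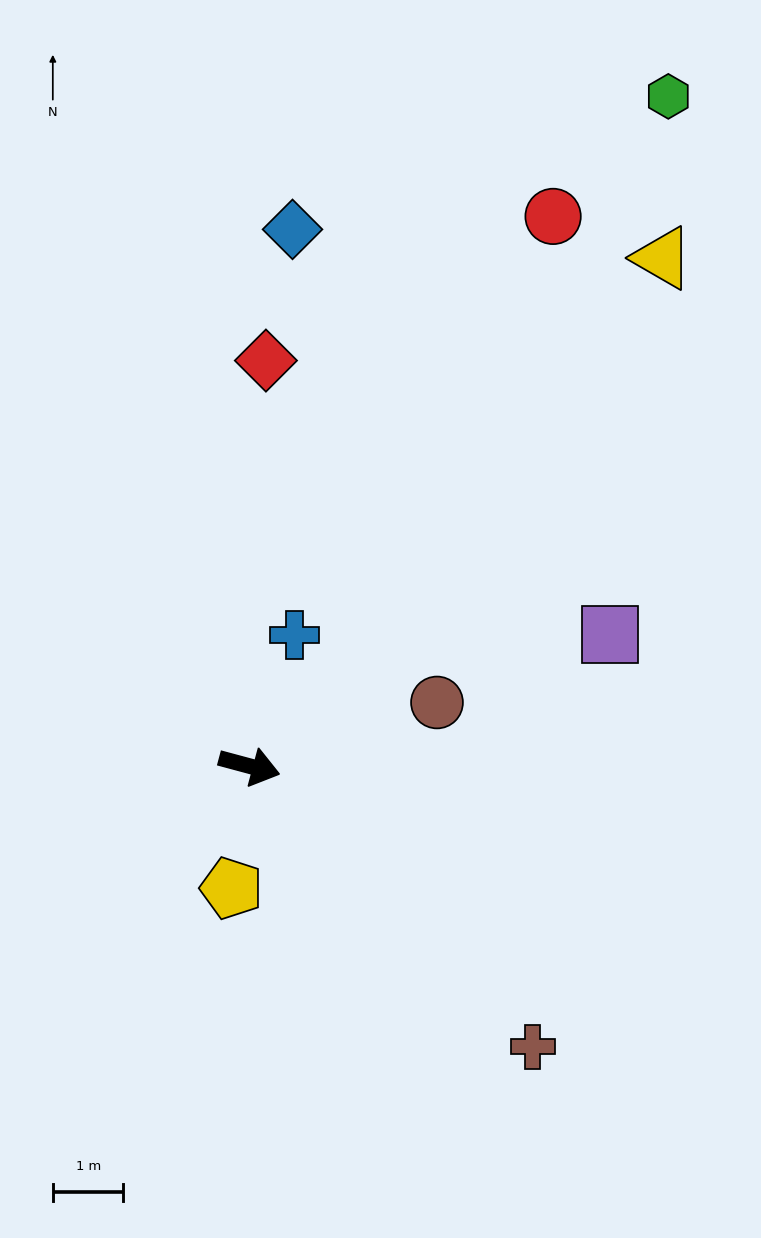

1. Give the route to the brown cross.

turn right 30°, forward 5.6 m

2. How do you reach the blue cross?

turn left 86°, forward 2.0 m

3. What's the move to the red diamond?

turn left 103°, forward 5.7 m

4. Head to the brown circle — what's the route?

turn left 34°, forward 2.8 m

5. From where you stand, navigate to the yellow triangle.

turn left 66°, forward 9.3 m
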